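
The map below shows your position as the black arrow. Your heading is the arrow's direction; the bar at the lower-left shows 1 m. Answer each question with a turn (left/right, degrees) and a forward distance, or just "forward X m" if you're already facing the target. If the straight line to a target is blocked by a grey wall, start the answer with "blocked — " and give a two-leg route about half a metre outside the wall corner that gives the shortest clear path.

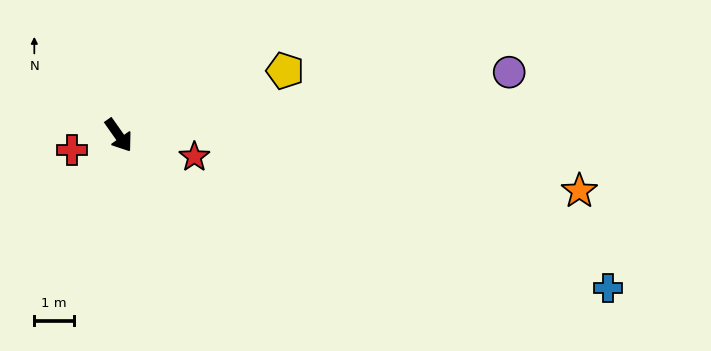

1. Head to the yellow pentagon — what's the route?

turn left 76°, forward 4.5 m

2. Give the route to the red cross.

turn right 108°, forward 1.2 m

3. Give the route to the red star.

turn left 39°, forward 2.0 m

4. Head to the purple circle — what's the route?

turn left 64°, forward 10.0 m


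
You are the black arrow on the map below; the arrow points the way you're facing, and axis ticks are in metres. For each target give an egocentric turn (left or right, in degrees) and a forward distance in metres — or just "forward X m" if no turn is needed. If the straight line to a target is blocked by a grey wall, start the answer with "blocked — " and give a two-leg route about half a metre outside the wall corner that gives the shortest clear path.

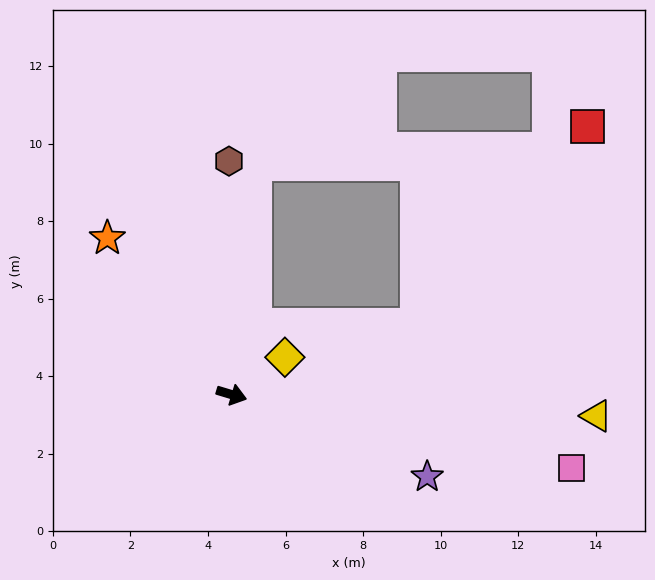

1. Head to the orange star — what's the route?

turn left 145°, forward 5.2 m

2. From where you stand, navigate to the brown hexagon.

turn left 107°, forward 6.0 m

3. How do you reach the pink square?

turn left 5°, forward 9.0 m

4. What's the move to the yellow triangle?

turn left 13°, forward 9.4 m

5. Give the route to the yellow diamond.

turn left 52°, forward 1.7 m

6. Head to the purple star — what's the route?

turn right 6°, forward 5.5 m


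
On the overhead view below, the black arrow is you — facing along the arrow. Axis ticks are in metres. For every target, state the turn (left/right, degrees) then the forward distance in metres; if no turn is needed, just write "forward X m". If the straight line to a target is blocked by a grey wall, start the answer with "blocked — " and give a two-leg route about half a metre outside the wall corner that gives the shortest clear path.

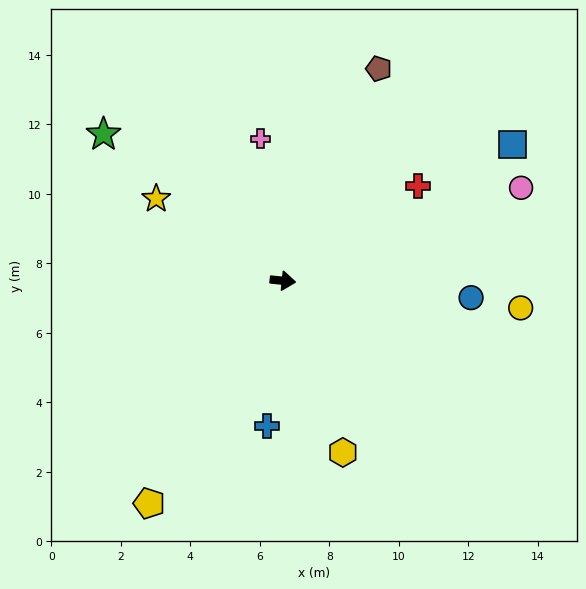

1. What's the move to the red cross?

turn left 41°, forward 4.8 m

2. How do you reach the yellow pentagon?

turn right 115°, forward 7.5 m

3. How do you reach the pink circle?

turn left 27°, forward 7.4 m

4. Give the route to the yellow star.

turn left 153°, forward 4.3 m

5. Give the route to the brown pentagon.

turn left 72°, forward 6.7 m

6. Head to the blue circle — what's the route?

forward 5.4 m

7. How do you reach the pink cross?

turn left 105°, forward 4.1 m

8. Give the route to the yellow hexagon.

turn right 65°, forward 5.2 m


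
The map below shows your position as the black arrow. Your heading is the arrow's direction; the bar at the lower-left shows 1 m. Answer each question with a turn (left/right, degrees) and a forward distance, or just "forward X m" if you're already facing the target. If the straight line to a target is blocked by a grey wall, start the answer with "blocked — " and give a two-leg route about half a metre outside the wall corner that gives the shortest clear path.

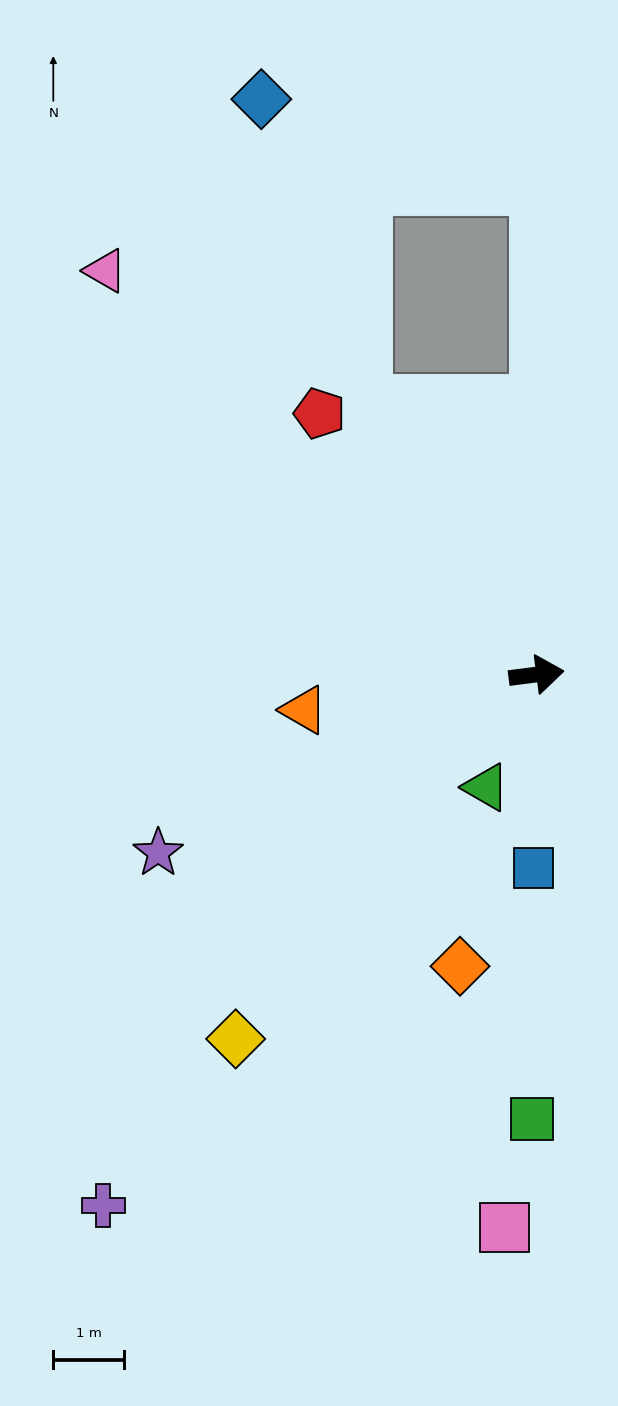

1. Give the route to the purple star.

turn right 162°, forward 5.9 m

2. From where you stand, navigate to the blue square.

turn right 98°, forward 2.7 m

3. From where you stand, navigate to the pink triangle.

turn left 130°, forward 8.3 m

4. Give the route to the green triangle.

turn right 121°, forward 1.7 m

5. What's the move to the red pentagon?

turn left 122°, forward 4.8 m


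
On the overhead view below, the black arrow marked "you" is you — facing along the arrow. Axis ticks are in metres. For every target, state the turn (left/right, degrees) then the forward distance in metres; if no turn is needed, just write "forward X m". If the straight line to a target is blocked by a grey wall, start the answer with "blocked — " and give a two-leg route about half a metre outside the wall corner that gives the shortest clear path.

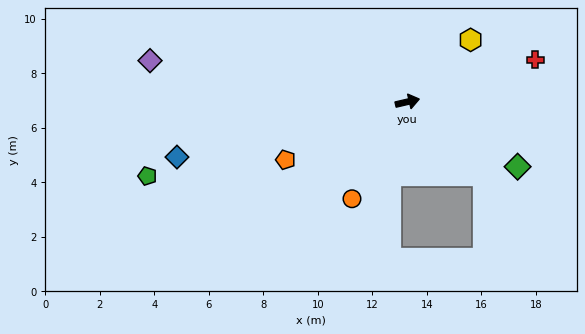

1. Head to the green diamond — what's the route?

turn right 44°, forward 4.7 m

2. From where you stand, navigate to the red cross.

turn left 5°, forward 4.9 m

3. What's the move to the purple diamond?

turn left 158°, forward 9.6 m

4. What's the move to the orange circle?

turn right 133°, forward 4.1 m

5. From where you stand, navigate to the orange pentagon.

turn right 168°, forward 5.0 m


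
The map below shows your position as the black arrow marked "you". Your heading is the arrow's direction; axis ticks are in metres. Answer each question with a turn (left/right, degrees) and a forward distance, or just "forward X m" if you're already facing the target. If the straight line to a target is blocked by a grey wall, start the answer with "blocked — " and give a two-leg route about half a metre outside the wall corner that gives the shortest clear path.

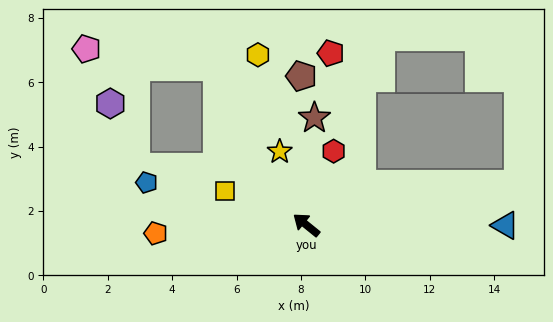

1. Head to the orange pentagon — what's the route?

turn left 42°, forward 4.7 m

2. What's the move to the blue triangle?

turn right 141°, forward 6.2 m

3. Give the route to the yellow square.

turn left 16°, forward 2.7 m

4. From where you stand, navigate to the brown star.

turn right 55°, forward 3.3 m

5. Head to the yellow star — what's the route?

turn right 31°, forward 2.4 m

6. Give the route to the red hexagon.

turn right 71°, forward 2.4 m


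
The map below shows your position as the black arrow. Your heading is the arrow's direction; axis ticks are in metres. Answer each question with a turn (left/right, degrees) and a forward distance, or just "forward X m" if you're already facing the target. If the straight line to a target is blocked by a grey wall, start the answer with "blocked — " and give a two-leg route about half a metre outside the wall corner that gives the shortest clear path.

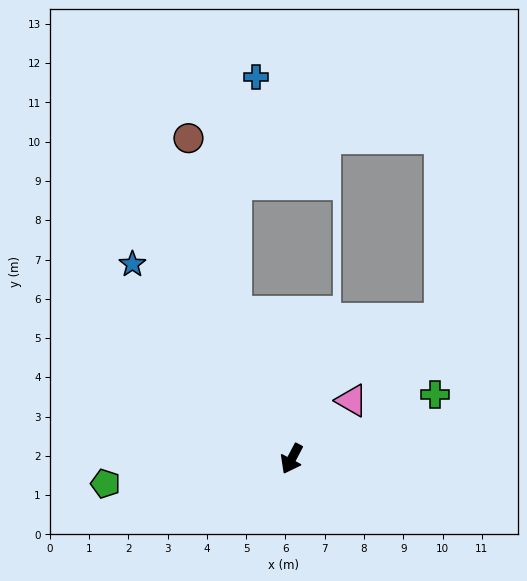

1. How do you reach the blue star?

turn right 113°, forward 6.4 m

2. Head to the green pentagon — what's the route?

turn right 55°, forward 4.8 m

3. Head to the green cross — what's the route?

turn left 142°, forward 4.0 m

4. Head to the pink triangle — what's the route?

turn left 162°, forward 2.1 m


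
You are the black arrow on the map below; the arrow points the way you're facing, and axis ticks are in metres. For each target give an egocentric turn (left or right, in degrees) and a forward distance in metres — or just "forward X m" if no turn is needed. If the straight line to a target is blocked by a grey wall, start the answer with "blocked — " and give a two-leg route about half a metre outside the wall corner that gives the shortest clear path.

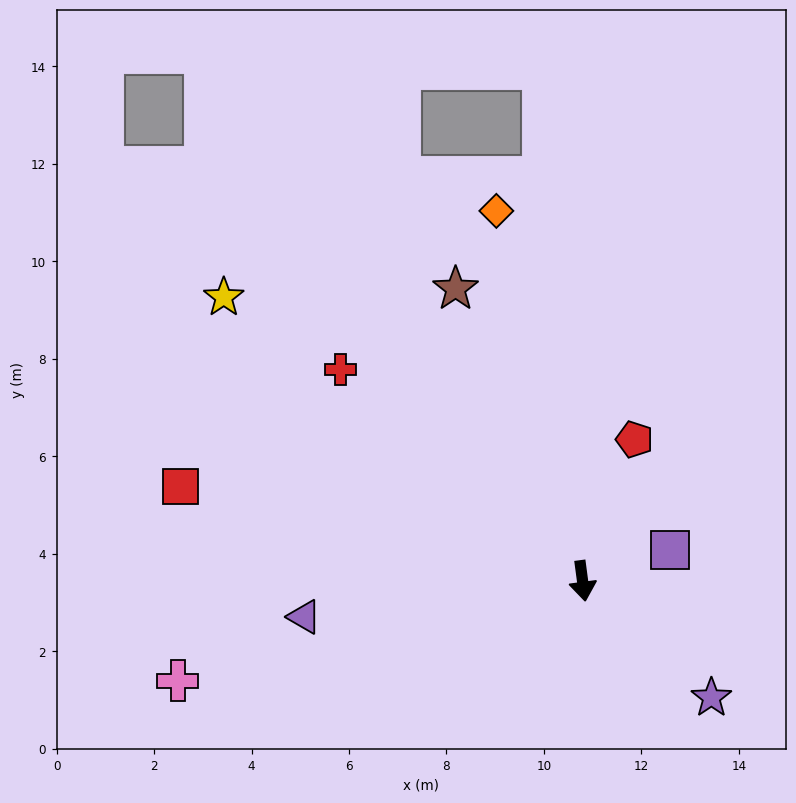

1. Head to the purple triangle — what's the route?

turn right 90°, forward 5.8 m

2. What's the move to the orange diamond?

turn right 174°, forward 7.8 m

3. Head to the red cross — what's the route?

turn right 139°, forward 6.6 m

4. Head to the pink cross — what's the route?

turn right 84°, forward 8.6 m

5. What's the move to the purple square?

turn left 102°, forward 1.9 m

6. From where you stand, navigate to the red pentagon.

turn left 152°, forward 3.1 m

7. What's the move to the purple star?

turn left 40°, forward 3.6 m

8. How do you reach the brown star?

turn right 164°, forward 6.5 m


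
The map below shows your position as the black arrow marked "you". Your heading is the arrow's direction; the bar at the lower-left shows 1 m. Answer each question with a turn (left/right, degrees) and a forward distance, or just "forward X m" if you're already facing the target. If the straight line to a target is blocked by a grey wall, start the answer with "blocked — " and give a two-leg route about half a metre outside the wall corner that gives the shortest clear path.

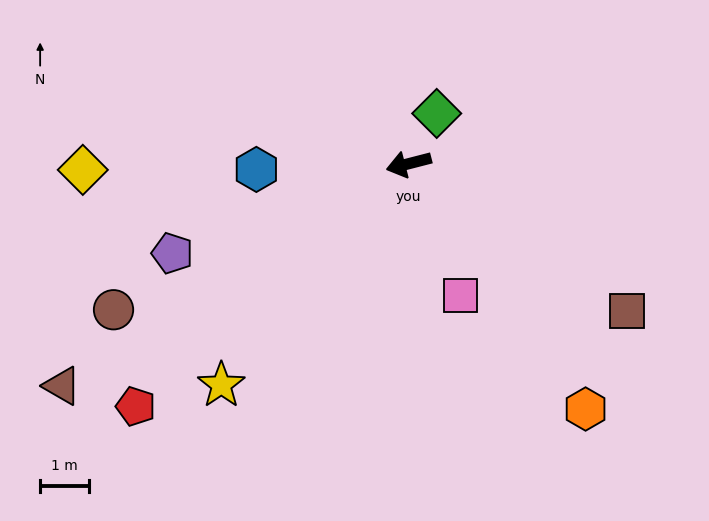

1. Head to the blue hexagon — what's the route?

turn right 12°, forward 3.1 m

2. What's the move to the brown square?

turn left 132°, forward 5.4 m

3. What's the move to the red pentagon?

turn left 27°, forward 7.5 m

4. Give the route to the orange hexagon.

turn left 111°, forward 6.2 m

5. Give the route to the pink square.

turn left 97°, forward 2.9 m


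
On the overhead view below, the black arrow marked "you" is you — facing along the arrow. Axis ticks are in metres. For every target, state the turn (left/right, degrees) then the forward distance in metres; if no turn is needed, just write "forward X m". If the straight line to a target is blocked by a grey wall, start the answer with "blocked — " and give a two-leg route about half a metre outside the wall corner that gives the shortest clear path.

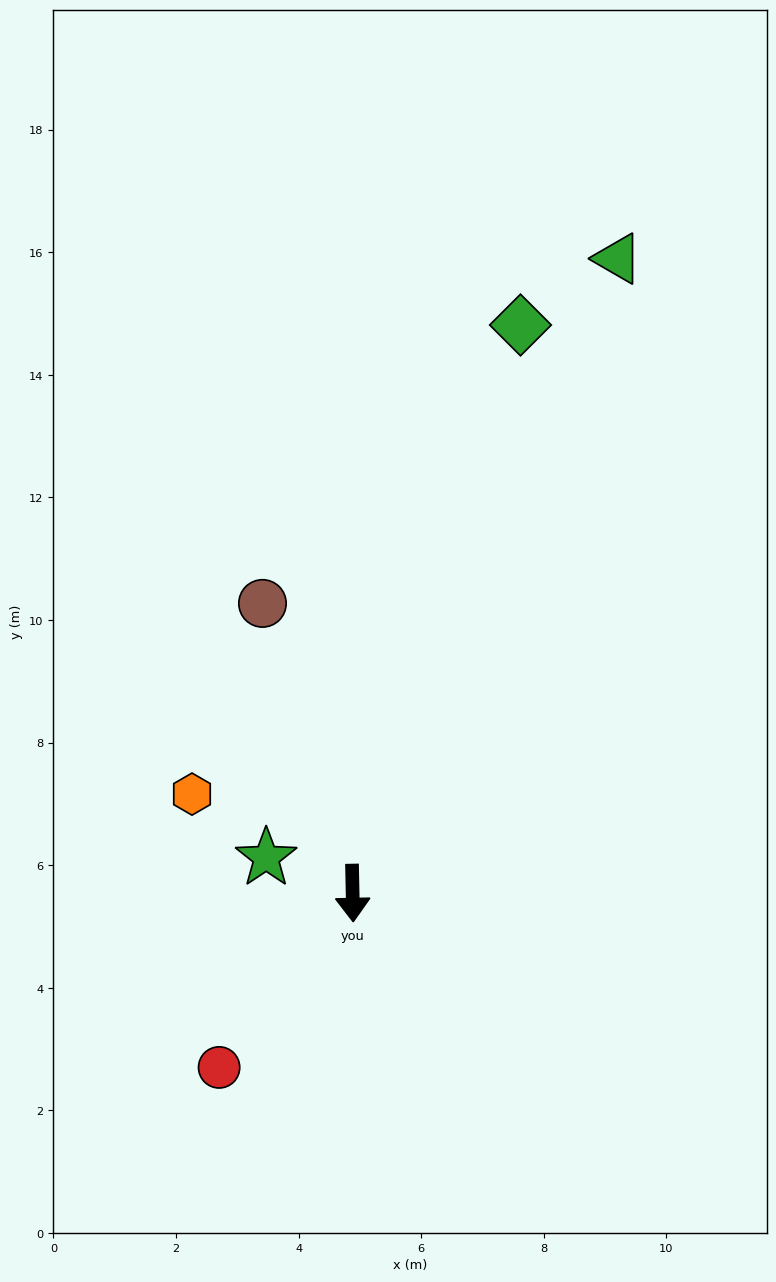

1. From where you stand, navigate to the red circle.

turn right 39°, forward 3.6 m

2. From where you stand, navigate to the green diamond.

turn left 162°, forward 9.7 m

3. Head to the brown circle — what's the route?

turn right 164°, forward 4.9 m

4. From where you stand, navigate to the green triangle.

turn left 156°, forward 11.2 m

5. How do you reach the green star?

turn right 113°, forward 1.5 m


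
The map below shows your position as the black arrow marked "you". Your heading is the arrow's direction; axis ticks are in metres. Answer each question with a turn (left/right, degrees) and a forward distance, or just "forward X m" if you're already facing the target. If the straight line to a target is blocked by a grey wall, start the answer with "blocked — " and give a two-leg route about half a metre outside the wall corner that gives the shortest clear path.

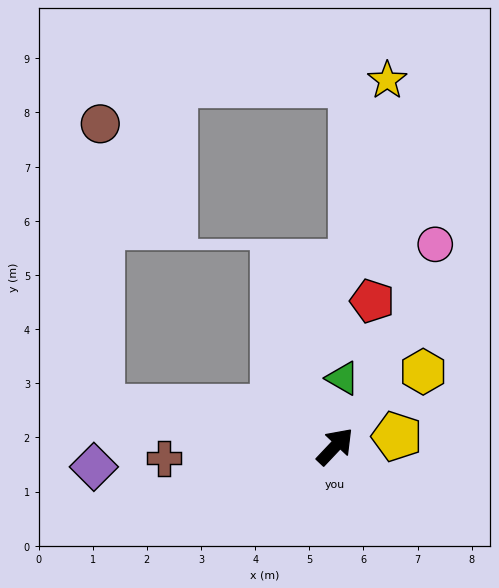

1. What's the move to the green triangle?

turn left 37°, forward 1.3 m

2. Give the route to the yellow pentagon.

turn right 38°, forward 1.2 m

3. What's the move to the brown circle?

blocked — turn left 124°, forward 4.4 m, then turn right 80°, forward 5.2 m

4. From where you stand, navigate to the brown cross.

turn left 137°, forward 3.2 m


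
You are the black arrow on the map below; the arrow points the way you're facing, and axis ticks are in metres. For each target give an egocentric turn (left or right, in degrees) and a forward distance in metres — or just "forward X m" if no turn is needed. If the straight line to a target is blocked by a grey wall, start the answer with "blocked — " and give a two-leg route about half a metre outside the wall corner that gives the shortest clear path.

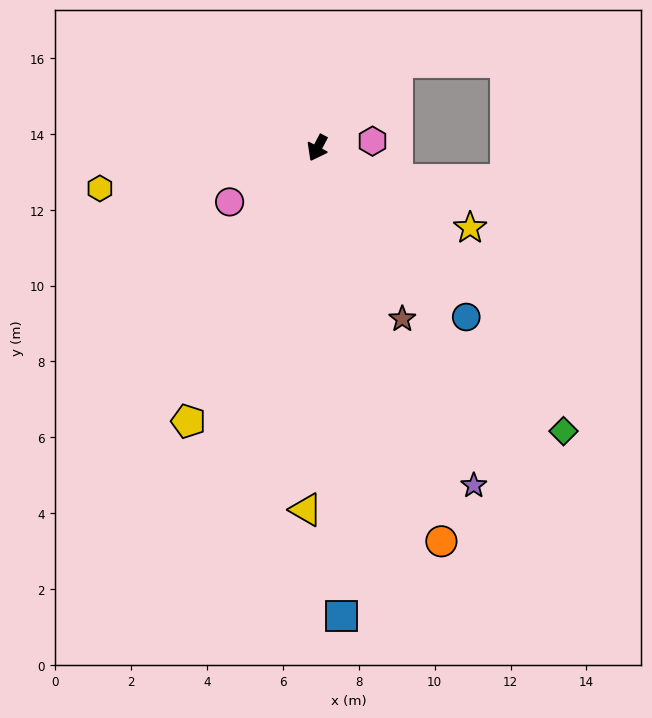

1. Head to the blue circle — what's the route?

turn left 69°, forward 5.9 m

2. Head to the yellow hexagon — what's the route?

turn right 52°, forward 5.8 m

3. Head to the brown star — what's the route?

turn left 54°, forward 5.0 m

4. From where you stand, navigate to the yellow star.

turn left 90°, forward 4.5 m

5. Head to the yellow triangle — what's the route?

turn left 26°, forward 9.5 m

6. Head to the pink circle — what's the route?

turn right 31°, forward 2.7 m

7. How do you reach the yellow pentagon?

turn left 2°, forward 8.0 m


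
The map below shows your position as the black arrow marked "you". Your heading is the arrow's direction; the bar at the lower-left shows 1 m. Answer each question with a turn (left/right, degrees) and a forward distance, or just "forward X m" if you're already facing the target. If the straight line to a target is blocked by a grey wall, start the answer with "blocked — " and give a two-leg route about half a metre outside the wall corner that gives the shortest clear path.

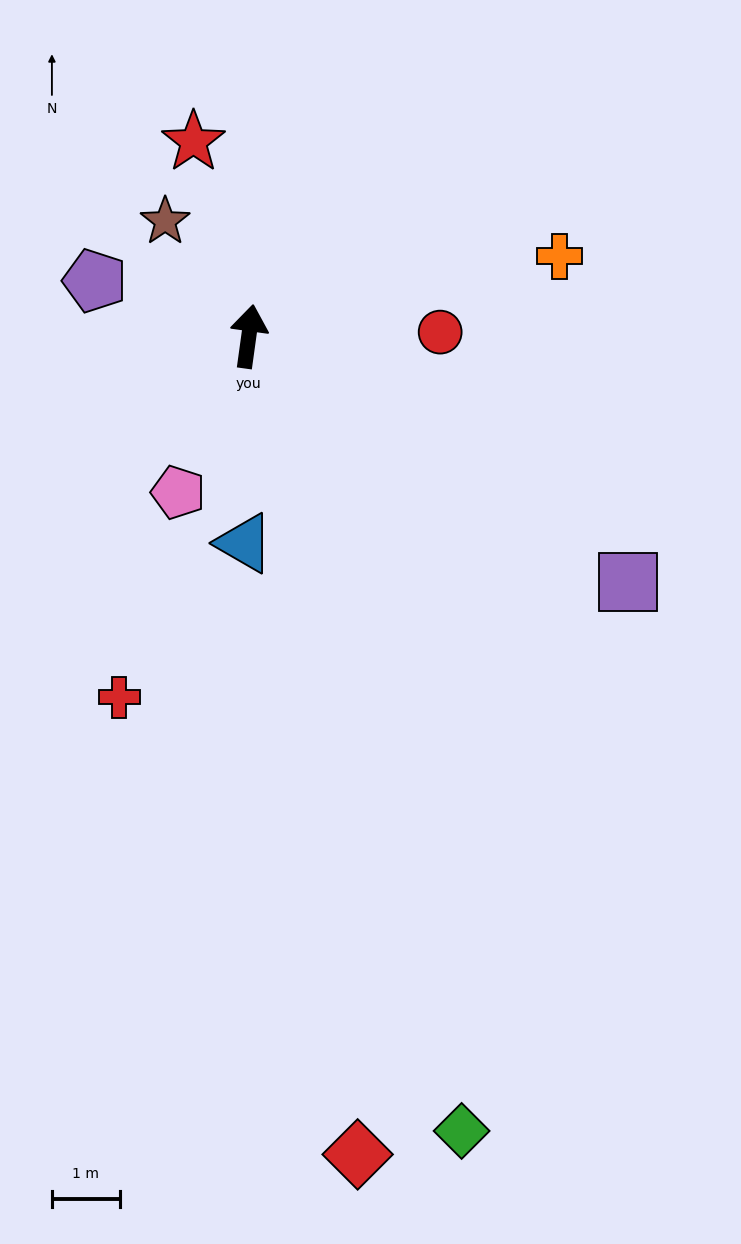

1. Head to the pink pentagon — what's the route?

turn left 164°, forward 2.5 m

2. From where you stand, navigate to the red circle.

turn right 81°, forward 2.8 m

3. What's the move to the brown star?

turn left 44°, forward 2.1 m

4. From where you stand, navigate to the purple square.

turn right 115°, forward 6.7 m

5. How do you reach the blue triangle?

turn right 173°, forward 3.0 m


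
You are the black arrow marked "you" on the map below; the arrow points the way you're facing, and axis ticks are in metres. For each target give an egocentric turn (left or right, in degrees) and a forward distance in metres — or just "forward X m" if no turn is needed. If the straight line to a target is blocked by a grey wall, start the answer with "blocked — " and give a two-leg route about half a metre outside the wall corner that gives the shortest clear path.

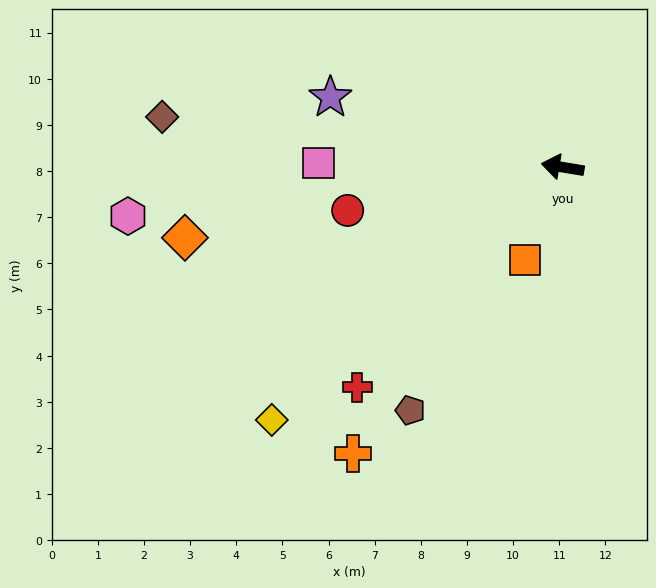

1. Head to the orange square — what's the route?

turn left 77°, forward 2.2 m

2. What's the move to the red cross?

turn left 56°, forward 6.5 m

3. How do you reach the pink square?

turn left 8°, forward 5.3 m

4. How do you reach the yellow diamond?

turn left 50°, forward 8.3 m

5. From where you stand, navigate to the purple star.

turn right 7°, forward 5.3 m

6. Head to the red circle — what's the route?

turn left 21°, forward 4.8 m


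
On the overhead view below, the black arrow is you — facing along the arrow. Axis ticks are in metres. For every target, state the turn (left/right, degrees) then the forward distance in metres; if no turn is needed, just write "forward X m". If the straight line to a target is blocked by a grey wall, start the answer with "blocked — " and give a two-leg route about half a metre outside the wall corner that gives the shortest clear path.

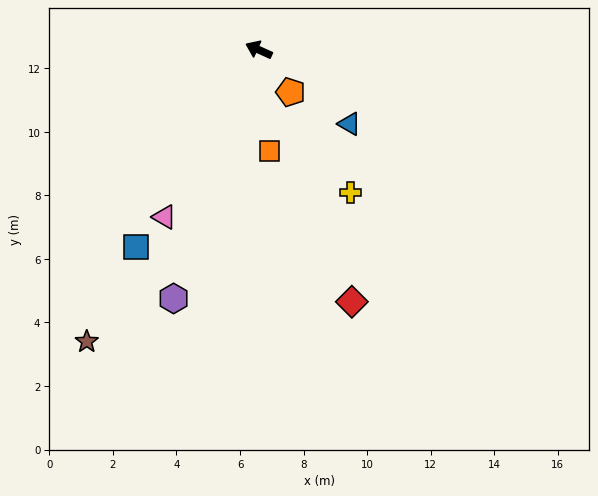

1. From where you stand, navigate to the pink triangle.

turn left 85°, forward 6.0 m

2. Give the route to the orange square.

turn left 120°, forward 3.2 m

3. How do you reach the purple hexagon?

turn left 95°, forward 8.3 m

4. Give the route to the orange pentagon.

turn left 151°, forward 1.7 m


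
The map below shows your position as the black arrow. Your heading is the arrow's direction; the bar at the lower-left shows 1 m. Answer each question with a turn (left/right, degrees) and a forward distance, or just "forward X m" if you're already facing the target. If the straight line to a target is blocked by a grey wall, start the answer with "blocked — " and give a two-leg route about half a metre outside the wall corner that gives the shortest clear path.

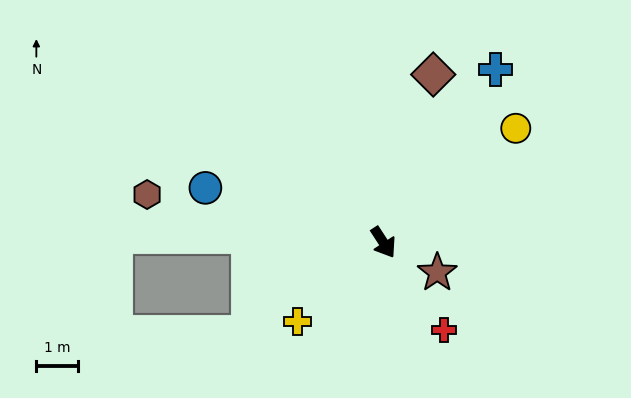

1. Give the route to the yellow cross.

turn right 80°, forward 2.8 m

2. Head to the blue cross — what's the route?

turn left 114°, forward 4.9 m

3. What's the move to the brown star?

turn left 28°, forward 1.5 m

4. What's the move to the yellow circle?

turn left 98°, forward 4.1 m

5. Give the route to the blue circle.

turn right 140°, forward 4.4 m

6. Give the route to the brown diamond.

turn left 130°, forward 4.2 m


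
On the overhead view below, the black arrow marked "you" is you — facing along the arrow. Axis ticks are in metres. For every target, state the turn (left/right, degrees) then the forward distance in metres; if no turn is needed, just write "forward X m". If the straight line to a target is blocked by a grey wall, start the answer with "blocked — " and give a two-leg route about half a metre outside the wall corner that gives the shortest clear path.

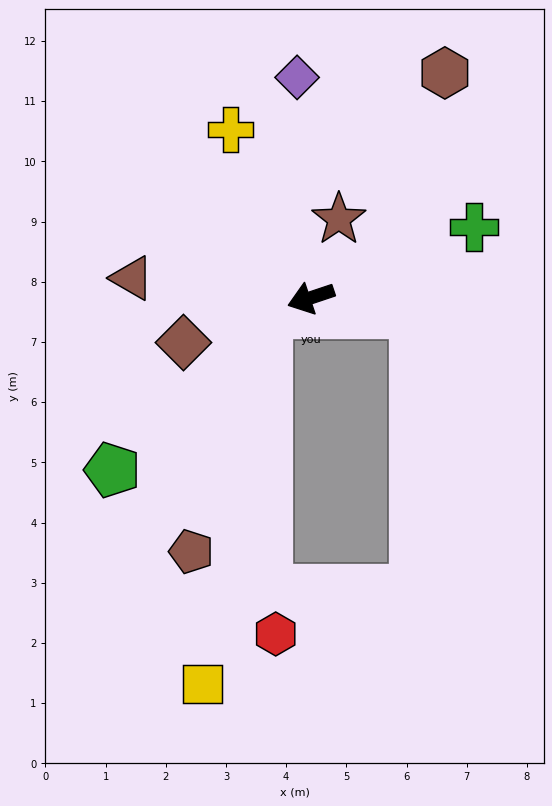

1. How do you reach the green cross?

turn right 175°, forward 3.0 m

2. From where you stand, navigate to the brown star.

turn right 128°, forward 1.4 m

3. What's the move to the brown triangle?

turn right 25°, forward 3.0 m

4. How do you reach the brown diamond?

forward 2.2 m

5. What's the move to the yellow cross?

turn right 83°, forward 3.1 m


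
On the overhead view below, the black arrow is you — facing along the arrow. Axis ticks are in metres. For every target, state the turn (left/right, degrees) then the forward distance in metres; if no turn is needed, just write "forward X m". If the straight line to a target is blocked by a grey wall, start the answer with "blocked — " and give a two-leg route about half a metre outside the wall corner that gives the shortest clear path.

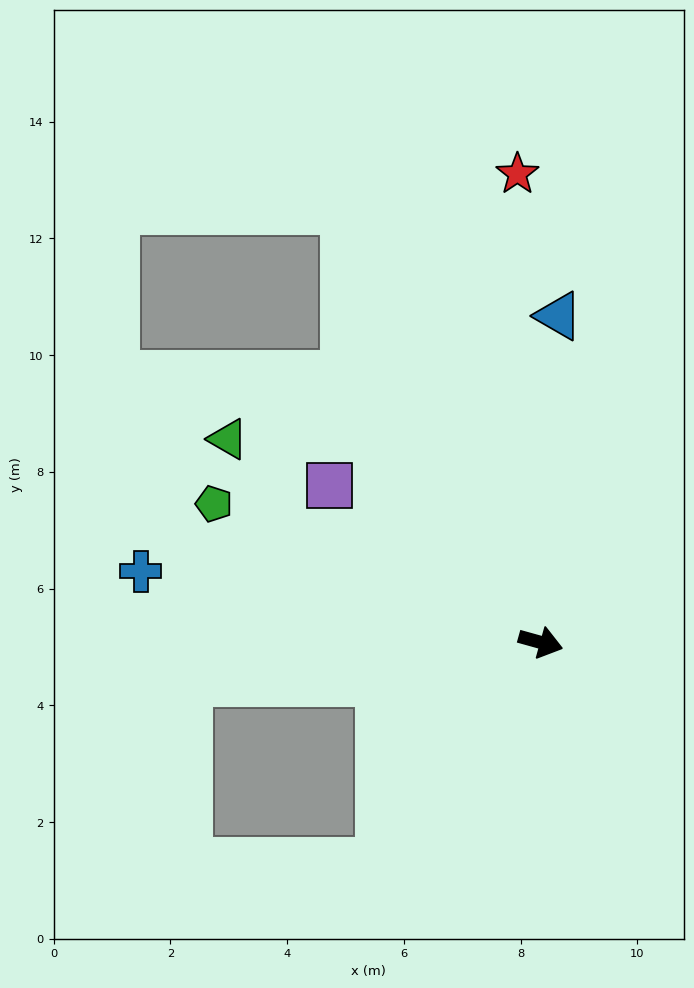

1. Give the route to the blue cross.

turn right 175°, forward 7.0 m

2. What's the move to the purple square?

turn left 159°, forward 4.5 m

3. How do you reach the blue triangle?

turn left 102°, forward 5.6 m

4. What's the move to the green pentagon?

turn left 173°, forward 6.1 m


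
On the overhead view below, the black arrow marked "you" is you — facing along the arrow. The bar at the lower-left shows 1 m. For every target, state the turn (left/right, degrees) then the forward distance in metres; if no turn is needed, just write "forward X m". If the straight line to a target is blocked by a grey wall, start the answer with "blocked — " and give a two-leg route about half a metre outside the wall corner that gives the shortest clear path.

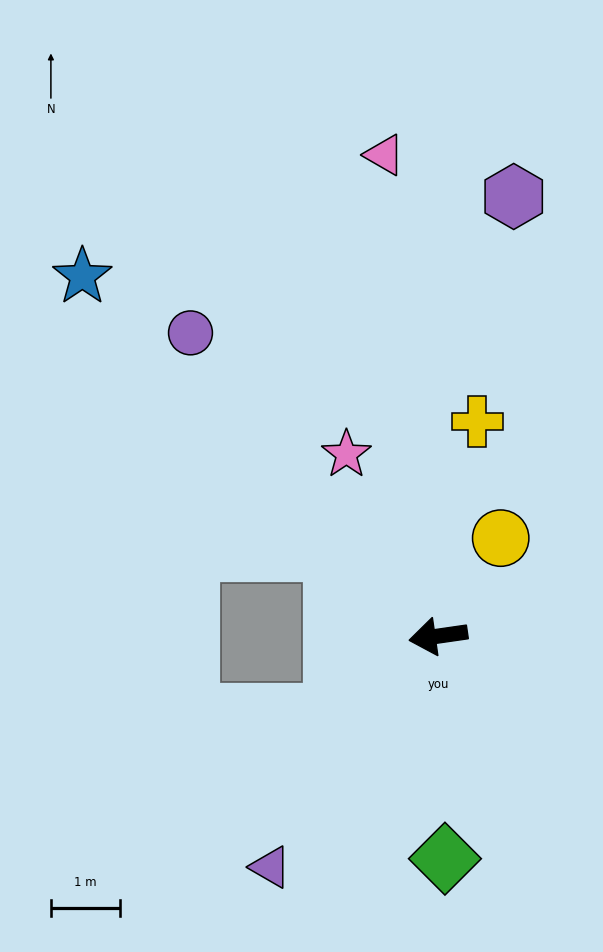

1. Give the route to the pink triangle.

turn right 92°, forward 7.0 m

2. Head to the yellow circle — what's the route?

turn right 131°, forward 1.7 m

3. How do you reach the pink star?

turn right 71°, forward 2.9 m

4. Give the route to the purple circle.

turn right 59°, forward 5.6 m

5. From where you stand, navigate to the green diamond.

turn left 84°, forward 3.2 m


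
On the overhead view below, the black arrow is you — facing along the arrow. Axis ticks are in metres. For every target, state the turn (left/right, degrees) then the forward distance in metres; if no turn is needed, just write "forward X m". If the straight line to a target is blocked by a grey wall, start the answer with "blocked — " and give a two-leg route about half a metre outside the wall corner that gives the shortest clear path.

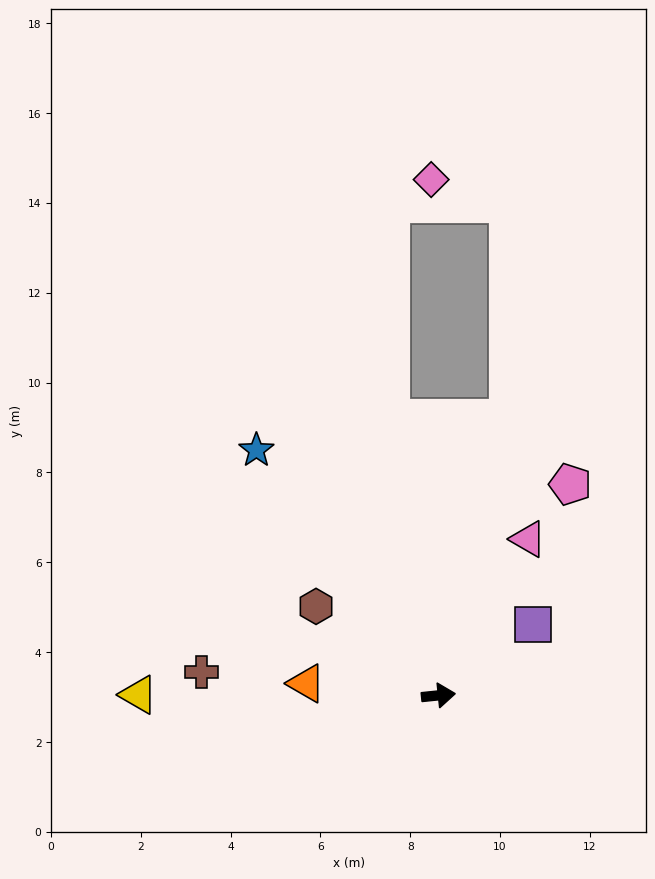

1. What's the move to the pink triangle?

turn left 54°, forward 4.0 m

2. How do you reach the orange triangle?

turn left 169°, forward 3.0 m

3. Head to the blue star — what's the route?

turn left 121°, forward 6.8 m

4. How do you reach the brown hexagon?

turn left 138°, forward 3.4 m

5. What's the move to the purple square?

turn left 31°, forward 2.6 m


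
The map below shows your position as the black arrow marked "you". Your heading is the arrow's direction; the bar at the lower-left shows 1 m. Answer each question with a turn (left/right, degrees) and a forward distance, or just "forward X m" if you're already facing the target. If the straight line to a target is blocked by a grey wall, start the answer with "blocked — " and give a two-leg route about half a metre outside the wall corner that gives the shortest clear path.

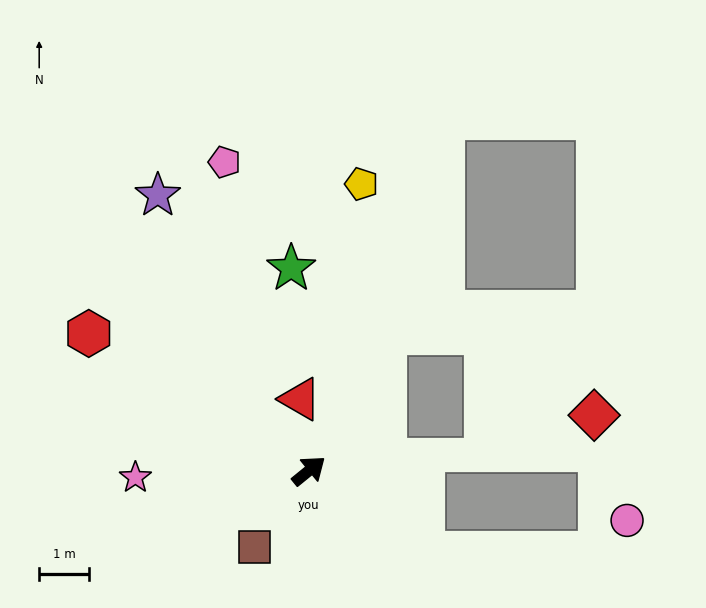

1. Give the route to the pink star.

turn left 143°, forward 3.5 m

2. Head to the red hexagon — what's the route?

turn left 109°, forward 5.2 m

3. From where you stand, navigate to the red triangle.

turn left 58°, forward 1.5 m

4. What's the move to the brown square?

turn right 165°, forward 1.9 m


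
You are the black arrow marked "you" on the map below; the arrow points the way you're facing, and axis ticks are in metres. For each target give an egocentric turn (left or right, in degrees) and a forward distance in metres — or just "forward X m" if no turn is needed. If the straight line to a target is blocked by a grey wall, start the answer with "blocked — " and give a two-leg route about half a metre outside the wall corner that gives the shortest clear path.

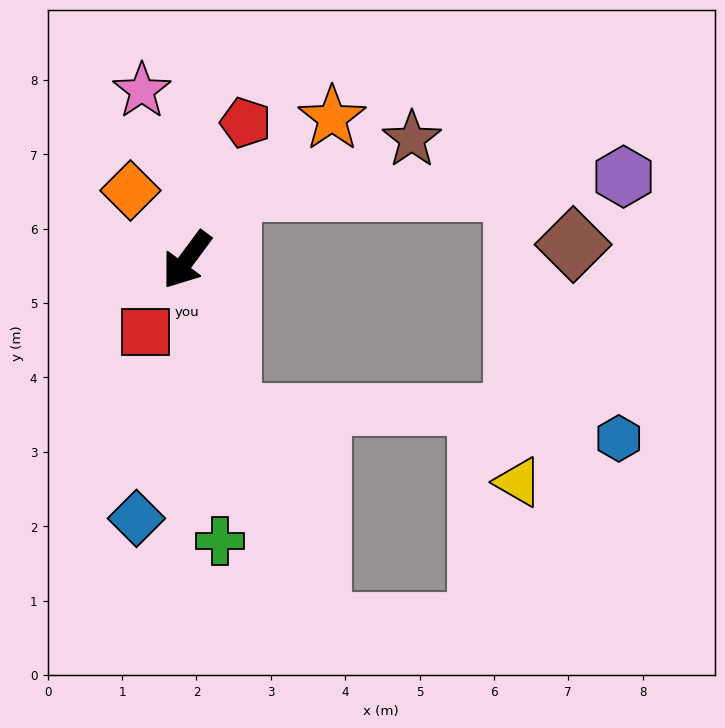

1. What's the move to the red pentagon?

turn right 167°, forward 2.0 m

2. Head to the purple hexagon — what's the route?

blocked — turn right 175°, forward 1.1 m, then turn right 57°, forward 5.3 m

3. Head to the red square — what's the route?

turn left 7°, forward 1.1 m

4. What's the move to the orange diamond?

turn right 104°, forward 1.2 m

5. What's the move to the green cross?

turn left 43°, forward 3.8 m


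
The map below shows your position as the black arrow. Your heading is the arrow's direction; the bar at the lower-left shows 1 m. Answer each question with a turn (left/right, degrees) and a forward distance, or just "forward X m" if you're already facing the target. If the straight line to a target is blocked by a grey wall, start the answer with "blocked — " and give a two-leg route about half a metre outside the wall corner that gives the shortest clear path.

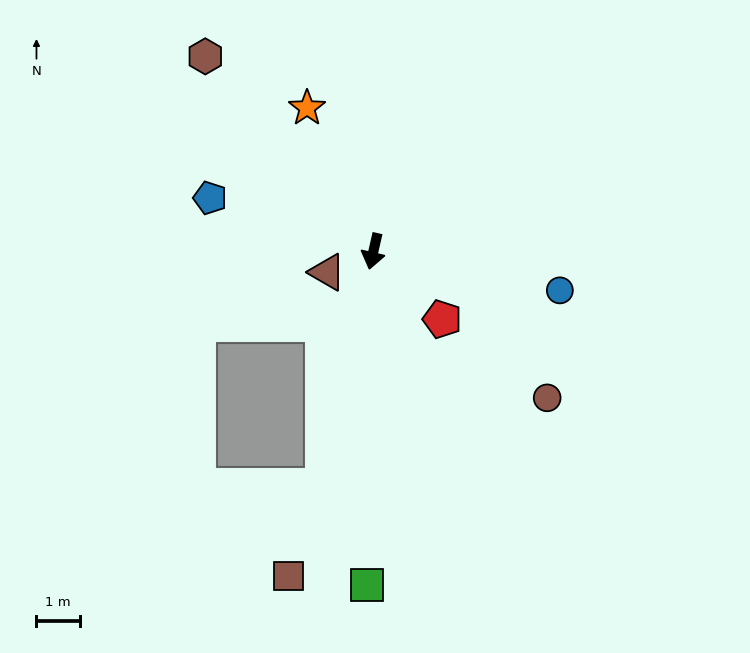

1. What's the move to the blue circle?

turn left 91°, forward 4.4 m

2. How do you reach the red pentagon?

turn left 58°, forward 2.2 m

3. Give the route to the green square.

turn left 12°, forward 7.7 m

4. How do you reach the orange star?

turn right 142°, forward 3.7 m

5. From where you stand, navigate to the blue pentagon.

turn right 95°, forward 4.0 m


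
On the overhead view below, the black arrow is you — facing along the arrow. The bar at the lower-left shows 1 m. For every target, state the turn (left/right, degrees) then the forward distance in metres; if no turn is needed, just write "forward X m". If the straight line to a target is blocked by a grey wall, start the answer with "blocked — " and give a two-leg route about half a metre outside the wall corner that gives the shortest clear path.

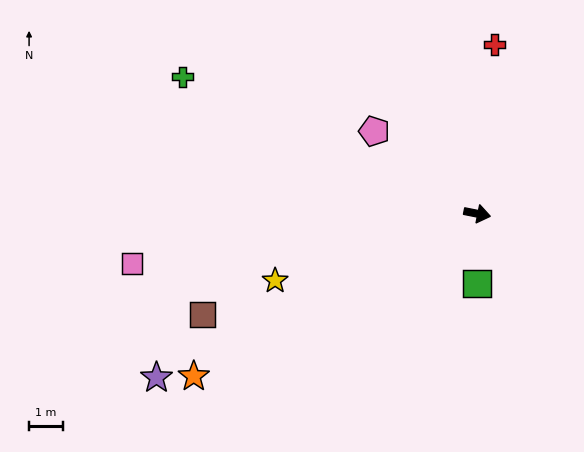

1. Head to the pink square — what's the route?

turn right 161°, forward 10.4 m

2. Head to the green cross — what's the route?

turn left 166°, forward 9.6 m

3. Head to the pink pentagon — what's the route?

turn left 153°, forward 3.9 m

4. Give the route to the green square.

turn right 79°, forward 2.1 m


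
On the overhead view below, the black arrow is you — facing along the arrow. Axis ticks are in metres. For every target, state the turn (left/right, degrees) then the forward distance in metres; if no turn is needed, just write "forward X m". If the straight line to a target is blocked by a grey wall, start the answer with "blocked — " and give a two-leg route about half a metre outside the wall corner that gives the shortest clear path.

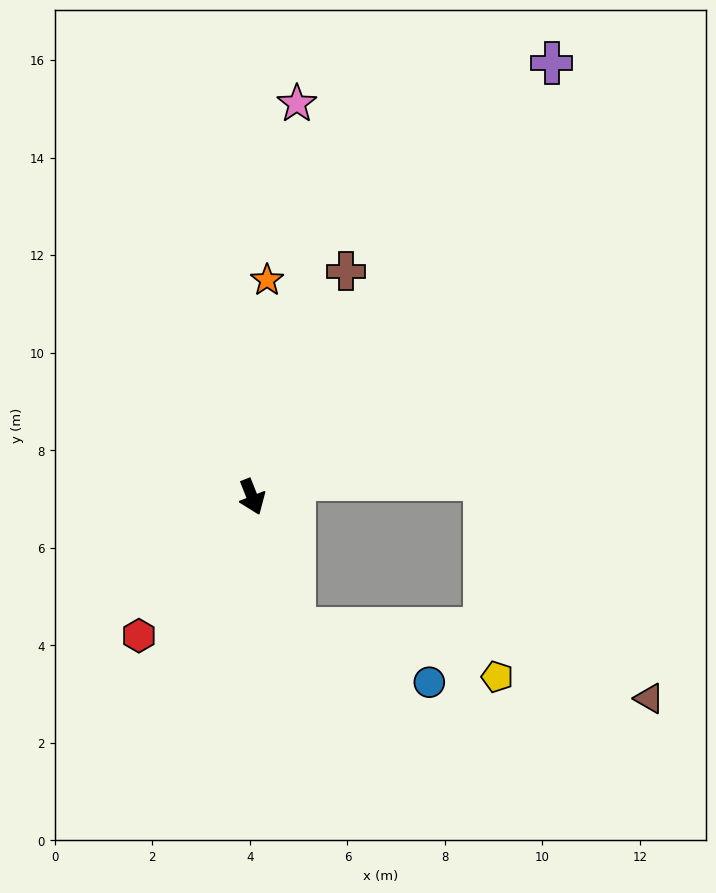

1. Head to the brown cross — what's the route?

turn left 136°, forward 5.0 m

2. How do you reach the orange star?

turn left 154°, forward 4.5 m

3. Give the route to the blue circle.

blocked — turn right 4°, forward 2.8 m, then turn left 51°, forward 3.0 m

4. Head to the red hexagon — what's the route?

turn right 61°, forward 3.7 m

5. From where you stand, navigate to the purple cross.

turn left 124°, forward 10.8 m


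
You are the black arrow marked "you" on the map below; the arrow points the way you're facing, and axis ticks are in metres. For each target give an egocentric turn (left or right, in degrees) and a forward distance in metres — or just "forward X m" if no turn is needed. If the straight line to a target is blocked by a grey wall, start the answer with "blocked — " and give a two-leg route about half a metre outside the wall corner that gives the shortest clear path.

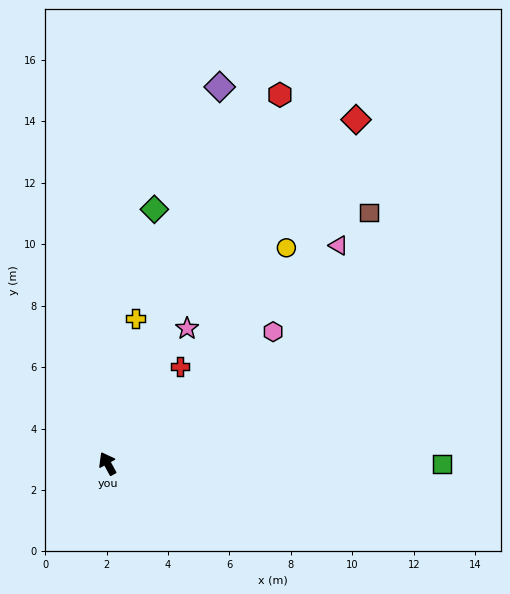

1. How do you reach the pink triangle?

turn right 75°, forward 10.3 m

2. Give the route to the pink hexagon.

turn right 80°, forward 6.9 m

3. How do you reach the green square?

turn right 119°, forward 10.9 m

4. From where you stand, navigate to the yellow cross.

turn right 40°, forward 4.8 m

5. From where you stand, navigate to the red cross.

turn right 65°, forward 3.9 m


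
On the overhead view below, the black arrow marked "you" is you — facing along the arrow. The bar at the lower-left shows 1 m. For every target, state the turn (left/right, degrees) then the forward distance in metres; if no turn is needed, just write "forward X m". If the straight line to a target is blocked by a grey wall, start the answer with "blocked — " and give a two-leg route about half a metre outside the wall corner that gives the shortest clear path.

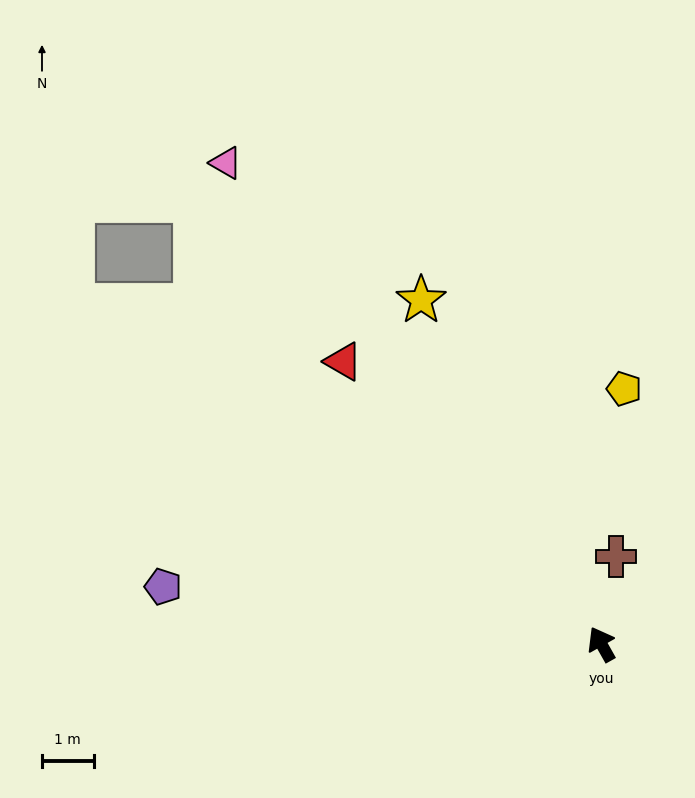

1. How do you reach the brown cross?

turn right 39°, forward 1.7 m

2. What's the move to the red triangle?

turn left 13°, forward 7.4 m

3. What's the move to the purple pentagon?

turn left 53°, forward 8.6 m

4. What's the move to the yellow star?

forward 7.5 m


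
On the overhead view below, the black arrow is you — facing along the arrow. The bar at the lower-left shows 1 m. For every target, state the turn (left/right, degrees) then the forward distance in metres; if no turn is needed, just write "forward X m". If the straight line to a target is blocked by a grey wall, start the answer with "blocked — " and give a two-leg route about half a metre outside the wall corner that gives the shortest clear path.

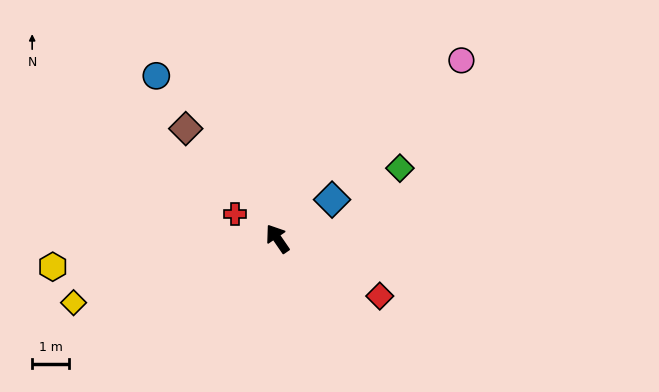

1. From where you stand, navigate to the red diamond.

turn right 154°, forward 3.2 m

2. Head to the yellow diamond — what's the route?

turn left 73°, forward 5.8 m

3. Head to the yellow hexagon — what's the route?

turn left 63°, forward 6.1 m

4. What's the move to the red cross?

turn left 25°, forward 1.3 m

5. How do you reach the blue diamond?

turn right 89°, forward 1.8 m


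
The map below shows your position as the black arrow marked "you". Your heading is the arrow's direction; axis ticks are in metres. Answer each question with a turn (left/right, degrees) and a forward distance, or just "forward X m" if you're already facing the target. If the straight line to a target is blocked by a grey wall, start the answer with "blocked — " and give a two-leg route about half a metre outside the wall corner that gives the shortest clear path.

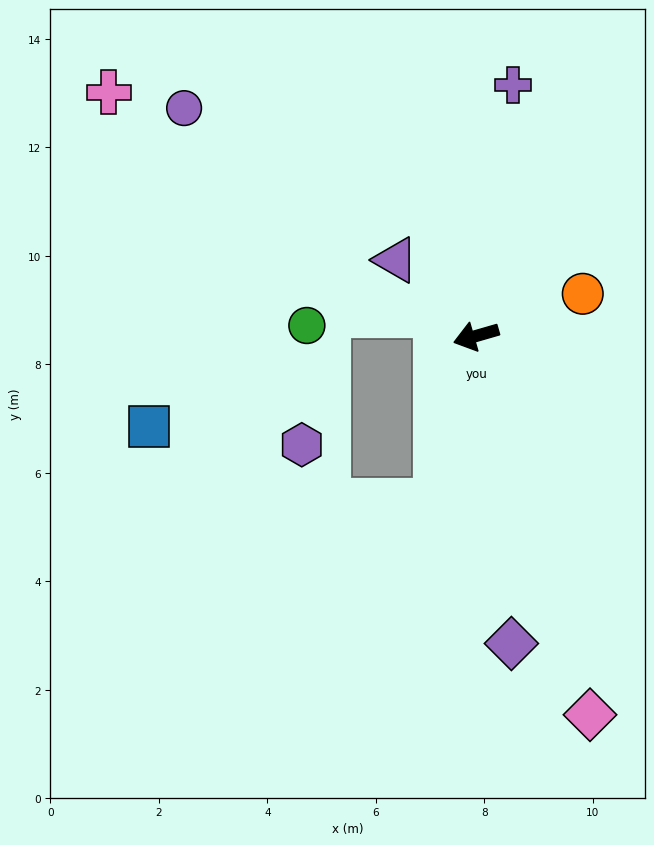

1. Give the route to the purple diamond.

turn left 80°, forward 5.7 m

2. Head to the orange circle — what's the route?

turn right 175°, forward 2.1 m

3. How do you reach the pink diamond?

turn left 91°, forward 7.3 m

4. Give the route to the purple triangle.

turn right 59°, forward 2.0 m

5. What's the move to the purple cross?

turn right 115°, forward 4.7 m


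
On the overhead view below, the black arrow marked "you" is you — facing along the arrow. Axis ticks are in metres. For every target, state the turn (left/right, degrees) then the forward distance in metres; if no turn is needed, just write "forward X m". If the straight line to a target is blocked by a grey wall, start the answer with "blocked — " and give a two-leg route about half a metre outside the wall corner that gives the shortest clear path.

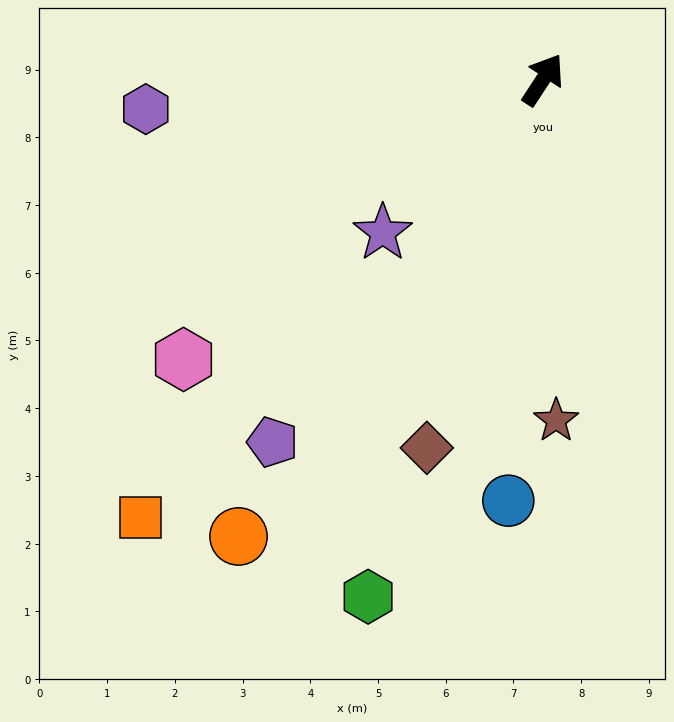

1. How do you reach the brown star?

turn right 145°, forward 5.0 m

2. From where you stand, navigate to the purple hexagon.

turn left 127°, forward 5.9 m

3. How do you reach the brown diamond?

turn right 164°, forward 5.7 m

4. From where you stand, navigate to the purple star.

turn left 167°, forward 3.3 m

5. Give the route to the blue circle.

turn right 152°, forward 6.2 m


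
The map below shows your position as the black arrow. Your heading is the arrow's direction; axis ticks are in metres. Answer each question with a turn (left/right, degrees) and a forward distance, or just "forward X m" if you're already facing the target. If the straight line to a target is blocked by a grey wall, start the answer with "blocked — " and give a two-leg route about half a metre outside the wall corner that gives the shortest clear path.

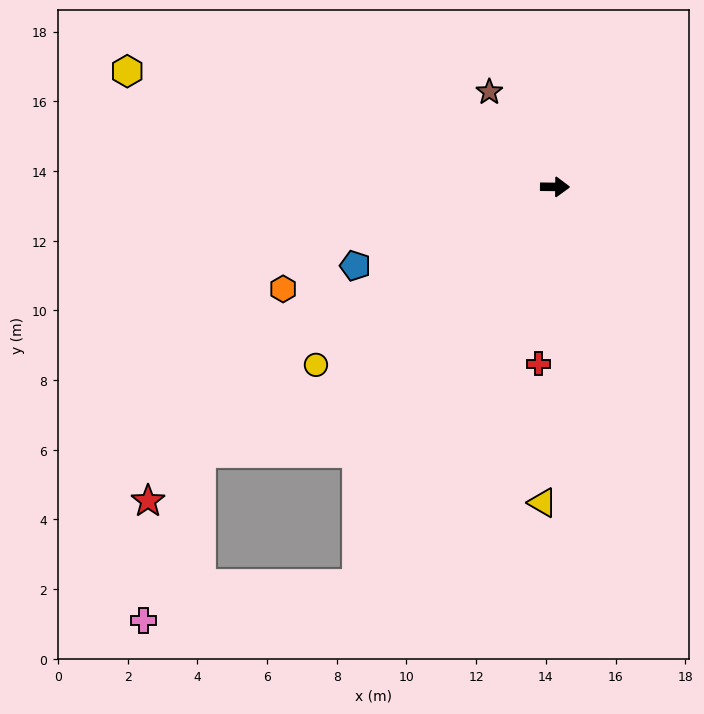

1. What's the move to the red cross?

turn right 95°, forward 5.1 m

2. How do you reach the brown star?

turn left 125°, forward 3.3 m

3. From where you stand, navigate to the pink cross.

blocked — turn right 116°, forward 12.7 m, then turn right 54°, forward 6.2 m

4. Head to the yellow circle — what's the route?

turn right 143°, forward 8.6 m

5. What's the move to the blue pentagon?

turn right 158°, forward 6.2 m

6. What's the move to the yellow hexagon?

turn left 165°, forward 12.7 m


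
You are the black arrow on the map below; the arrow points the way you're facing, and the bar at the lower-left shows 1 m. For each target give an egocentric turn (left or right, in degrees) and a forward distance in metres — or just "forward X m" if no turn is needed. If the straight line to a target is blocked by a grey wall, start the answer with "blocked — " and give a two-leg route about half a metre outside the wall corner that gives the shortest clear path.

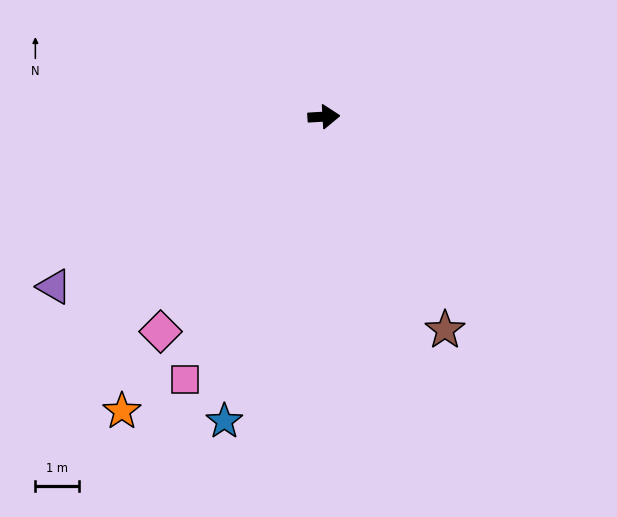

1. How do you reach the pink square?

turn right 121°, forward 6.8 m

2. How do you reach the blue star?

turn right 111°, forward 7.4 m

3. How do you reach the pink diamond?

turn right 131°, forward 6.2 m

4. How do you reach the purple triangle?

turn right 151°, forward 7.3 m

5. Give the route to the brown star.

turn right 64°, forward 5.6 m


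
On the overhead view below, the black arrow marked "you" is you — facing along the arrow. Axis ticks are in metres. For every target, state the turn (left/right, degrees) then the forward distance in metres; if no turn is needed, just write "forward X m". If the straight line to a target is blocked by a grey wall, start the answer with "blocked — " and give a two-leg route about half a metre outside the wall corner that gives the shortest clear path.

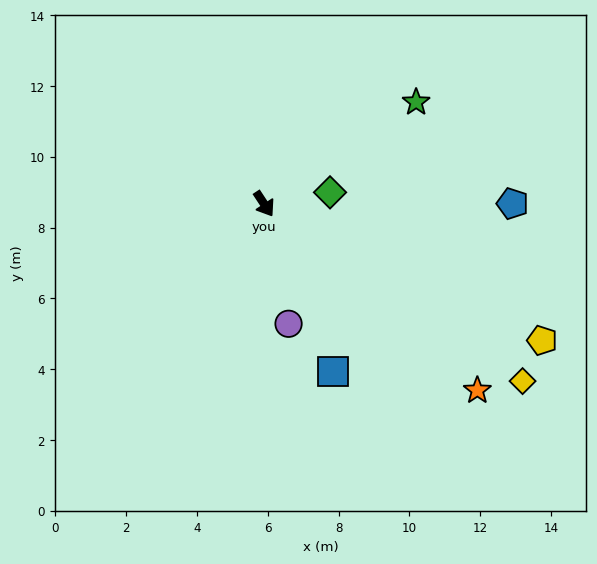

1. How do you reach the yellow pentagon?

turn left 31°, forward 8.7 m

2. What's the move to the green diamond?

turn left 67°, forward 1.9 m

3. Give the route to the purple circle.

turn right 22°, forward 3.5 m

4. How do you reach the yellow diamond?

turn left 22°, forward 8.8 m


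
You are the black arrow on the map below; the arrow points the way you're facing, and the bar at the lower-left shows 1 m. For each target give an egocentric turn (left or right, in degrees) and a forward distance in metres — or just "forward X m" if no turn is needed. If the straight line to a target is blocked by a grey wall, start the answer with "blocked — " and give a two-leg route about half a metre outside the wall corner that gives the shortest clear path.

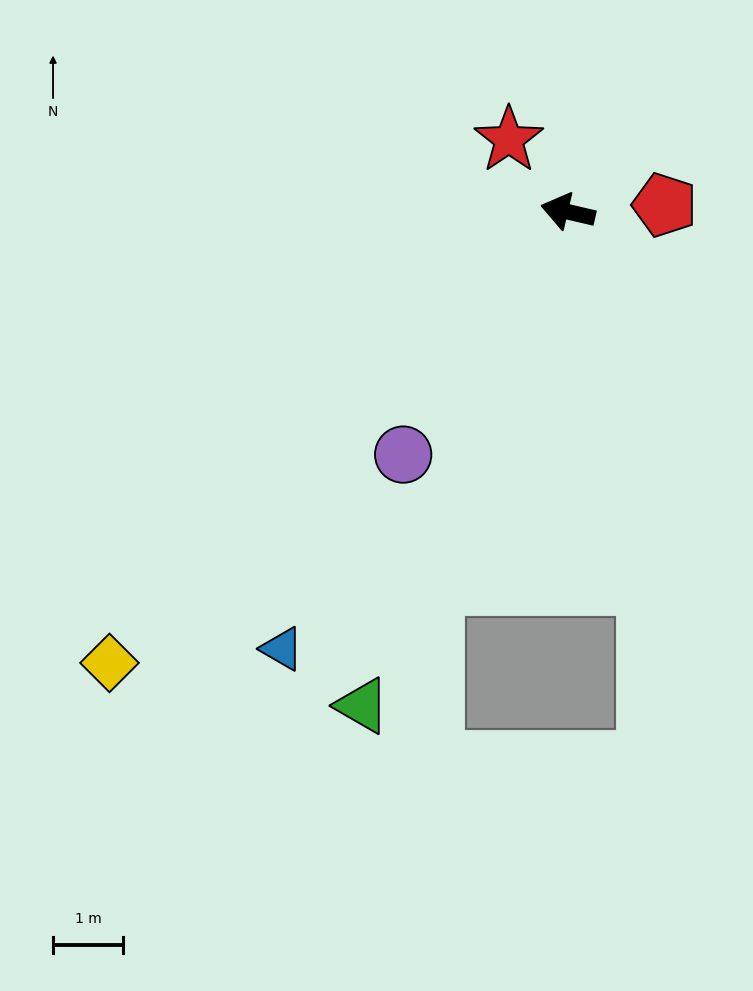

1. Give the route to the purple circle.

turn left 69°, forward 4.2 m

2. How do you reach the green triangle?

turn left 80°, forward 7.6 m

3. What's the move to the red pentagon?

turn right 163°, forward 1.4 m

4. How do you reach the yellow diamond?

turn left 58°, forward 9.2 m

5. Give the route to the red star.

turn right 38°, forward 1.3 m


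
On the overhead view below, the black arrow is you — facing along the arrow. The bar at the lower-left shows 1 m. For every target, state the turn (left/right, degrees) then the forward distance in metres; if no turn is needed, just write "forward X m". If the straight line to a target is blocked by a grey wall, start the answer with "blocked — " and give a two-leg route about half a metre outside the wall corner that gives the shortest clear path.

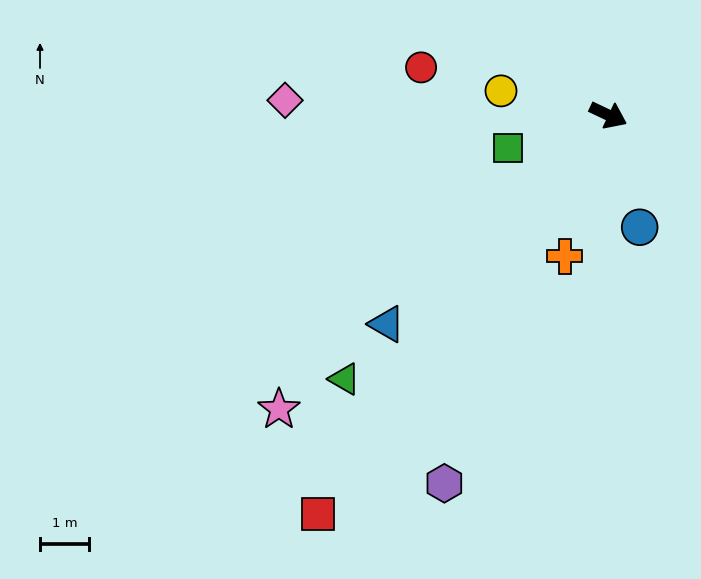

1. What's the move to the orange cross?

turn right 82°, forward 3.0 m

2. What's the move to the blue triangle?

turn right 111°, forward 6.2 m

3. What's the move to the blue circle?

turn right 49°, forward 2.4 m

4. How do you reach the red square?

turn right 101°, forward 10.1 m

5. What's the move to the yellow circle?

turn right 167°, forward 2.2 m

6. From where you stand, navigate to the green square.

turn right 136°, forward 2.2 m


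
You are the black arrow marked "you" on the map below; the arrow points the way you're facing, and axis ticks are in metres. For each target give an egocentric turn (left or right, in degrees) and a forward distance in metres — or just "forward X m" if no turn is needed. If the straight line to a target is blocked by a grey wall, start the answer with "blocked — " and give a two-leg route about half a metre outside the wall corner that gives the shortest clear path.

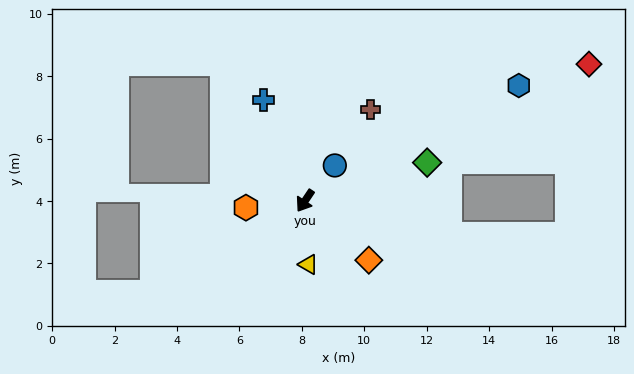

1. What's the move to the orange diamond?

turn left 81°, forward 2.8 m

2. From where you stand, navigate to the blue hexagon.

turn left 152°, forward 7.8 m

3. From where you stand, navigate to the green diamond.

turn left 141°, forward 4.1 m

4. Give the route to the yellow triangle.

turn left 37°, forward 2.0 m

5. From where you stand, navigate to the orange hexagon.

turn right 50°, forward 1.9 m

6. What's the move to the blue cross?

turn right 124°, forward 3.5 m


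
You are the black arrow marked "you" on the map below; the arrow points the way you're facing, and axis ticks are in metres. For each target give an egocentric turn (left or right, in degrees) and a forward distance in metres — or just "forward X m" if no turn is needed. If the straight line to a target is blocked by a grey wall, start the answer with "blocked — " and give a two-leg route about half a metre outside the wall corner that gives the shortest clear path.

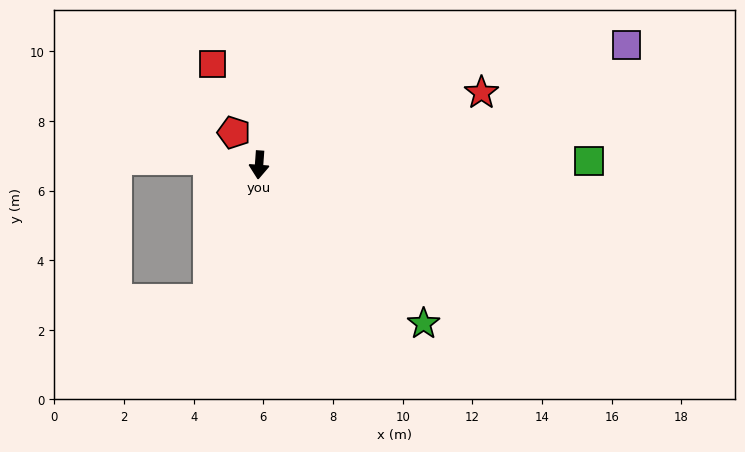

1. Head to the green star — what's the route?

turn left 50°, forward 6.6 m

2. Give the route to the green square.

turn left 95°, forward 9.5 m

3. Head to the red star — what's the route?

turn left 112°, forward 6.7 m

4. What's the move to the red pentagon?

turn right 138°, forward 1.2 m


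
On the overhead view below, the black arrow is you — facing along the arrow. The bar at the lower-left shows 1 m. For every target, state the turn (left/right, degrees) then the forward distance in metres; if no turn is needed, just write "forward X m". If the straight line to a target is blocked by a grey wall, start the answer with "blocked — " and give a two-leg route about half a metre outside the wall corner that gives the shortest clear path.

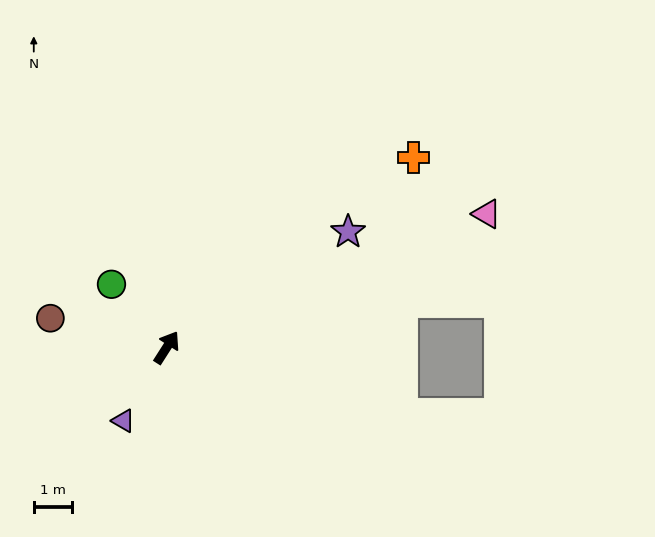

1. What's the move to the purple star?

turn right 25°, forward 5.6 m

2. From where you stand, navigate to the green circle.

turn left 74°, forward 2.2 m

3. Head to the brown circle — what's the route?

turn left 108°, forward 3.1 m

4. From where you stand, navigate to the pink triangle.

turn right 35°, forward 9.1 m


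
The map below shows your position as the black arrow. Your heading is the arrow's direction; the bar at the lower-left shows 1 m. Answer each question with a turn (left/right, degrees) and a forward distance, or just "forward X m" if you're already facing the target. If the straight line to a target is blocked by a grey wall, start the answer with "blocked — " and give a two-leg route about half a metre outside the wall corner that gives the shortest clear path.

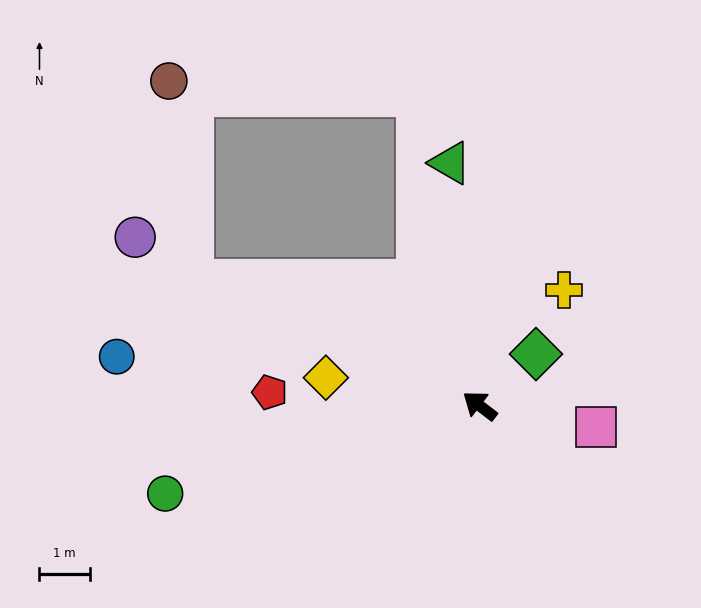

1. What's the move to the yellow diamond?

turn left 27°, forward 3.1 m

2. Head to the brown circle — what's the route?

blocked — turn left 14°, forward 6.2 m, then turn right 60°, forward 4.0 m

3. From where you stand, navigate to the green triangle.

turn right 46°, forward 4.9 m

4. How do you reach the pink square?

turn right 153°, forward 2.4 m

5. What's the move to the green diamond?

turn right 100°, forward 1.5 m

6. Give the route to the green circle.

turn left 53°, forward 6.5 m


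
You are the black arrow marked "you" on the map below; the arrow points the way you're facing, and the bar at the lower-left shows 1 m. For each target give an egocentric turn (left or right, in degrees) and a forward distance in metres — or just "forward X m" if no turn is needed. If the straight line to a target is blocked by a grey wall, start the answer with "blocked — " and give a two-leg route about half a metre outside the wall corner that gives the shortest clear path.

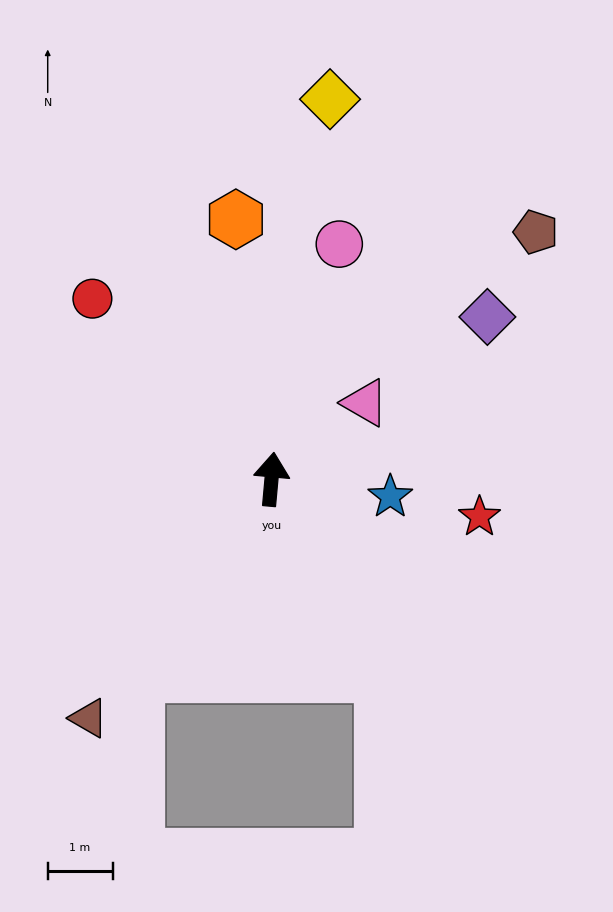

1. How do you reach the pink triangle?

turn right 46°, forward 1.9 m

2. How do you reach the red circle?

turn left 50°, forward 3.9 m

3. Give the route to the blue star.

turn right 93°, forward 1.9 m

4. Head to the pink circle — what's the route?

turn right 11°, forward 3.8 m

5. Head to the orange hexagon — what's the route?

turn left 13°, forward 4.0 m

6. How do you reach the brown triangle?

turn left 148°, forward 4.6 m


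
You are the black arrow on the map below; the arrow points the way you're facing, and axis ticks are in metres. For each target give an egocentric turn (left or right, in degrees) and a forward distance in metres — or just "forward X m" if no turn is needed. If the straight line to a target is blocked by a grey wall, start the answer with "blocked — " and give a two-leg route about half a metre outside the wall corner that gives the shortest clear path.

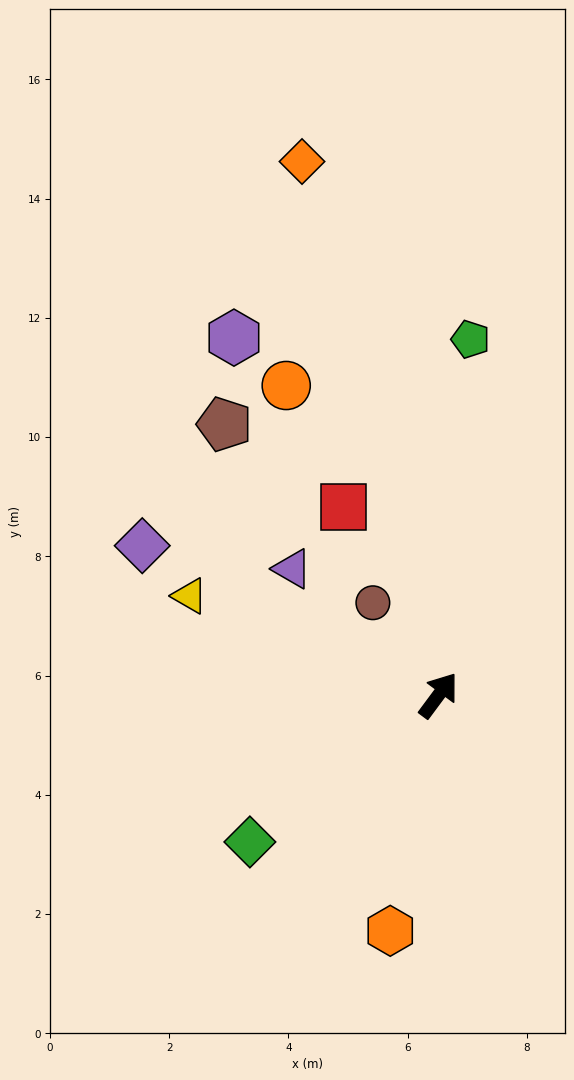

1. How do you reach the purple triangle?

turn left 86°, forward 3.2 m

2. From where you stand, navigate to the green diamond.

turn left 164°, forward 4.0 m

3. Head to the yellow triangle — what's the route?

turn left 105°, forward 4.5 m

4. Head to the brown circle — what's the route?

turn left 72°, forward 1.9 m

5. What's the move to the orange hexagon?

turn right 155°, forward 4.0 m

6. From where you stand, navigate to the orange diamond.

turn left 51°, forward 9.2 m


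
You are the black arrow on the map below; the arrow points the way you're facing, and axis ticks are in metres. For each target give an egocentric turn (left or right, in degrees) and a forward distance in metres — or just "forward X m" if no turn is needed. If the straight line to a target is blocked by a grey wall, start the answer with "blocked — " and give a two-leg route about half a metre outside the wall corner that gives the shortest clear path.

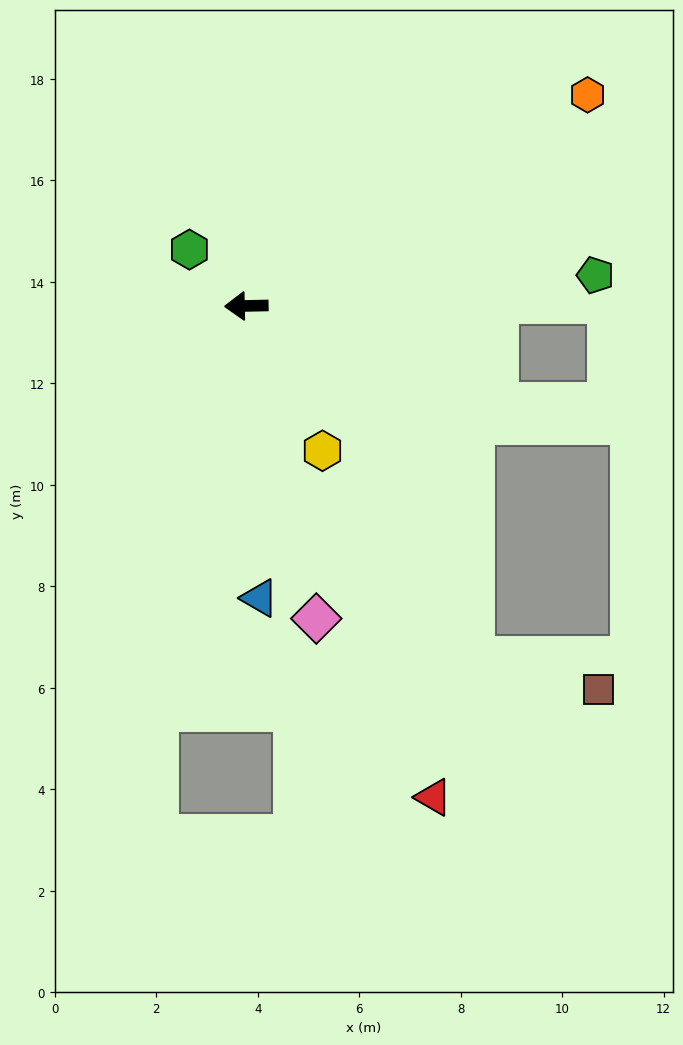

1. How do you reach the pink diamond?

turn left 101°, forward 6.3 m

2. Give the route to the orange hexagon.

turn right 150°, forward 7.9 m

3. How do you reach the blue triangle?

turn left 91°, forward 5.8 m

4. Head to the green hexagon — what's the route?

turn right 46°, forward 1.6 m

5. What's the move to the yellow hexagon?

turn left 116°, forward 3.2 m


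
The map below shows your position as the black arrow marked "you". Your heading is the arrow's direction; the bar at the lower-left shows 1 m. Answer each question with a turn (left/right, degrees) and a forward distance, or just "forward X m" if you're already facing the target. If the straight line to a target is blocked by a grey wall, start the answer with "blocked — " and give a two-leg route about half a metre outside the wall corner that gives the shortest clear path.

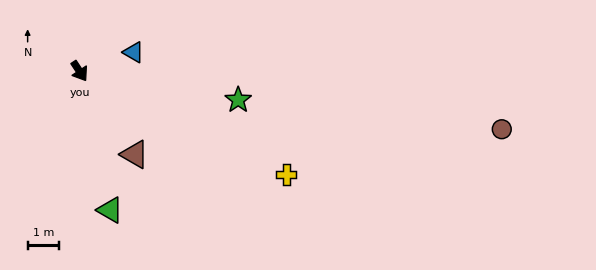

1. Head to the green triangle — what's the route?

turn right 21°, forward 4.6 m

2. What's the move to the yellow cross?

turn left 30°, forward 7.4 m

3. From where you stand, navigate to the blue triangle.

turn left 76°, forward 1.8 m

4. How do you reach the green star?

turn left 46°, forward 5.2 m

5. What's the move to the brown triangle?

forward 3.2 m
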